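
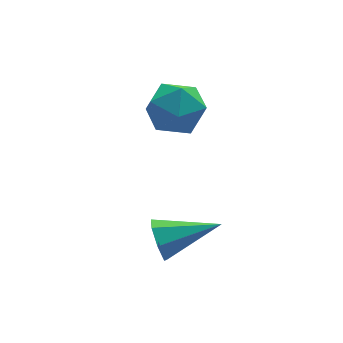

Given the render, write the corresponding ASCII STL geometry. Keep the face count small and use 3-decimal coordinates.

solid 
facet normal -0.373 -0.399 0.838
outer loop
vertex -2.886 0.996 2.018
vertex -2.241 0.05 1.854
vertex -1.821 0.937 2.464
endloop
endfacet
facet normal -0.352 0.312 0.882
outer loop
vertex -2.886 0.996 2.018
vertex -1.821 0.937 2.464
vertex -2.188 1.917 1.971
endloop
endfacet
facet normal -0.740 0.578 0.344
outer loop
vertex -2.886 0.996 2.018
vertex -2.188 1.917 1.971
vertex -2.835 1.634 1.055
endloop
endfacet
facet normal -0.999 0.031 -0.032
outer loop
vertex -2.886 0.996 2.018
vertex -2.835 1.634 1.055
vertex -2.869 0.48 0.983
endloop
endfacet
facet normal -0.772 -0.574 0.273
outer loop
vertex -2.886 0.996 2.018
vertex -2.869 0.48 0.983
vertex -2.241 0.05 1.854
endloop
endfacet
facet normal 0.324 0.519 0.791
outer loop
vertex -2.188 1.917 1.971
vertex -1.821 0.937 2.464
vertex -1.111 1.54 1.777
endloop
endfacet
facet normal 0.291 -0.632 0.718
outer loop
vertex -1.821 0.937 2.464
vertex -2.241 0.05 1.854
vertex -1.145 0.386 1.705
endloop
endfacet
facet normal -0.355 -0.914 -0.195
outer loop
vertex -2.241 0.05 1.854
vertex -2.869 0.48 0.983
vertex -1.792 0.103 0.789
endloop
endfacet
facet normal -0.722 0.064 -0.689
outer loop
vertex -2.869 0.48 0.983
vertex -2.835 1.634 1.055
vertex -2.159 1.083 0.296
endloop
endfacet
facet normal -0.302 0.950 -0.080
outer loop
vertex -2.835 1.634 1.055
vertex -2.188 1.917 1.971
vertex -1.739 1.97 0.906
endloop
endfacet
facet normal 0.999 -0.031 0.032
outer loop
vertex -1.094 1.024 0.742
vertex -1.111 1.54 1.777
vertex -1.145 0.386 1.705
endloop
endfacet
facet normal 0.740 -0.578 -0.344
outer loop
vertex -1.094 1.024 0.742
vertex -1.145 0.386 1.705
vertex -1.792 0.103 0.789
endloop
endfacet
facet normal 0.352 -0.312 -0.882
outer loop
vertex -1.094 1.024 0.742
vertex -1.792 0.103 0.789
vertex -2.159 1.083 0.296
endloop
endfacet
facet normal 0.373 0.399 -0.838
outer loop
vertex -1.094 1.024 0.742
vertex -2.159 1.083 0.296
vertex -1.739 1.97 0.906
endloop
endfacet
facet normal 0.772 0.574 -0.273
outer loop
vertex -1.094 1.024 0.742
vertex -1.739 1.97 0.906
vertex -1.111 1.54 1.777
endloop
endfacet
facet normal 0.722 -0.064 0.689
outer loop
vertex -1.145 0.386 1.705
vertex -1.111 1.54 1.777
vertex -1.821 0.937 2.464
endloop
endfacet
facet normal 0.302 -0.950 0.080
outer loop
vertex -1.792 0.103 0.789
vertex -1.145 0.386 1.705
vertex -2.241 0.05 1.854
endloop
endfacet
facet normal -0.324 -0.519 -0.791
outer loop
vertex -2.159 1.083 0.296
vertex -1.792 0.103 0.789
vertex -2.869 0.48 0.983
endloop
endfacet
facet normal -0.291 0.632 -0.718
outer loop
vertex -1.739 1.97 0.906
vertex -2.159 1.083 0.296
vertex -2.835 1.634 1.055
endloop
endfacet
facet normal 0.355 0.914 0.195
outer loop
vertex -1.111 1.54 1.777
vertex -1.739 1.97 0.906
vertex -2.188 1.917 1.971
endloop
endfacet
facet normal -0.947 0.171 -0.274
outer loop
vertex -3.582 -2.314 -2.354
vertex -3.849 -2.68 -1.659
vertex -3.668 -1.88 -1.785
endloop
endfacet
facet normal 0.598 0.678 -0.427
outer loop
vertex -3.582 -2.314 -2.354
vertex -3.668 -1.88 -1.785
vertex -1.851 -3.04 -1.081
endloop
endfacet
facet normal -0.947 0.171 -0.273
outer loop
vertex -3.668 -1.88 -1.785
vertex -3.849 -2.68 -1.659
vertex -3.89 -2.049 -1.122
endloop
endfacet
facet normal 0.404 0.845 0.351
outer loop
vertex -3.668 -1.88 -1.785
vertex -3.89 -2.049 -1.122
vertex -1.851 -3.04 -1.081
endloop
endfacet
facet normal -0.947 0.171 -0.273
outer loop
vertex -3.89 -2.049 -1.122
vertex -3.849 -2.68 -1.659
vertex -4.081 -2.693 -0.862
endloop
endfacet
facet normal 0.143 0.334 0.932
outer loop
vertex -3.89 -2.049 -1.122
vertex -4.081 -2.693 -0.862
vertex -1.851 -3.04 -1.081
endloop
endfacet
facet normal -0.947 0.171 -0.273
outer loop
vertex -4.081 -2.693 -0.862
vertex -3.849 -2.68 -1.659
vertex -4.097 -3.327 -1.203
endloop
endfacet
facet normal 0.013 -0.474 0.880
outer loop
vertex -4.081 -2.693 -0.862
vertex -4.097 -3.327 -1.203
vertex -1.851 -3.04 -1.081
endloop
endfacet
facet normal -0.947 0.170 -0.274
outer loop
vertex -4.097 -3.327 -1.203
vertex -3.849 -2.68 -1.659
vertex -3.926 -3.474 -1.886
endloop
endfacet
facet normal 0.111 -0.966 0.236
outer loop
vertex -4.097 -3.327 -1.203
vertex -3.926 -3.474 -1.886
vertex -1.851 -3.04 -1.081
endloop
endfacet
facet normal -0.946 0.170 -0.275
outer loop
vertex -3.926 -3.474 -1.886
vertex -3.849 -2.68 -1.659
vertex -3.696 -3.023 -2.399
endloop
endfacet
facet normal 0.363 -0.774 -0.518
outer loop
vertex -3.926 -3.474 -1.886
vertex -3.696 -3.023 -2.399
vertex -1.851 -3.04 -1.081
endloop
endfacet
facet normal -0.947 0.170 -0.274
outer loop
vertex -3.696 -3.023 -2.399
vertex -3.849 -2.68 -1.659
vertex -3.582 -2.314 -2.354
endloop
endfacet
facet normal 0.581 -0.042 -0.813
outer loop
vertex -3.696 -3.023 -2.399
vertex -3.582 -2.314 -2.354
vertex -1.851 -3.04 -1.081
endloop
endfacet

endsolid


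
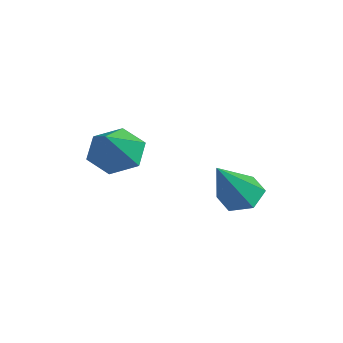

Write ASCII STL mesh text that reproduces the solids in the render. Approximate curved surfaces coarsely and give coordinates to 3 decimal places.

solid 
facet normal -0.476 0.479 -0.737
outer loop
vertex -1.058 1.218 -0.184
vertex -1.39 1.673 0.326
vertex -0.722 1.868 0.021
endloop
endfacet
facet normal 0.868 -0.332 -0.370
outer loop
vertex -1.058 1.218 -0.184
vertex -0.722 1.868 0.021
vertex -0.39 0.667 1.874
endloop
endfacet
facet normal -0.476 0.478 -0.738
outer loop
vertex -0.722 1.868 0.021
vertex -1.39 1.673 0.326
vertex -1.055 2.323 0.531
endloop
endfacet
facet normal 0.870 0.470 0.149
outer loop
vertex -0.722 1.868 0.021
vertex -1.055 2.323 0.531
vertex -0.39 0.667 1.874
endloop
endfacet
facet normal -0.477 0.478 -0.737
outer loop
vertex -1.055 2.323 0.531
vertex -1.39 1.673 0.326
vertex -1.723 2.127 0.836
endloop
endfacet
facet normal 0.145 0.658 0.739
outer loop
vertex -1.055 2.323 0.531
vertex -1.723 2.127 0.836
vertex -0.39 0.667 1.874
endloop
endfacet
facet normal -0.476 0.479 -0.737
outer loop
vertex -1.723 2.127 0.836
vertex -1.39 1.673 0.326
vertex -2.059 1.477 0.631
endloop
endfacet
facet normal -0.583 0.045 0.812
outer loop
vertex -1.723 2.127 0.836
vertex -2.059 1.477 0.631
vertex -0.39 0.667 1.874
endloop
endfacet
facet normal -0.476 0.479 -0.737
outer loop
vertex -2.059 1.477 0.631
vertex -1.39 1.673 0.326
vertex -1.726 1.022 0.12
endloop
endfacet
facet normal -0.585 -0.757 0.292
outer loop
vertex -2.059 1.477 0.631
vertex -1.726 1.022 0.12
vertex -0.39 0.667 1.874
endloop
endfacet
facet normal -0.476 0.479 -0.737
outer loop
vertex -1.726 1.022 0.12
vertex -1.39 1.673 0.326
vertex -1.058 1.218 -0.184
endloop
endfacet
facet normal 0.141 -0.944 -0.299
outer loop
vertex -1.726 1.022 0.12
vertex -1.058 1.218 -0.184
vertex -0.39 0.667 1.874
endloop
endfacet
facet normal -0.715 0.312 -0.625
outer loop
vertex -2.467 -1.143 1.298
vertex -3.078 -1.707 1.715
vertex -2.965 -0.836 2.021
endloop
endfacet
facet normal 0.701 0.687 0.191
outer loop
vertex -2.467 -1.143 1.298
vertex -2.965 -0.836 2.021
vertex -1.782 -2.273 2.845
endloop
endfacet
facet normal -0.716 0.312 -0.625
outer loop
vertex -2.965 -0.836 2.021
vertex -3.078 -1.707 1.715
vertex -3.575 -1.4 2.438
endloop
endfacet
facet normal 0.073 0.541 0.838
outer loop
vertex -2.965 -0.836 2.021
vertex -3.575 -1.4 2.438
vertex -1.782 -2.273 2.845
endloop
endfacet
facet normal -0.716 0.312 -0.625
outer loop
vertex -3.575 -1.4 2.438
vertex -3.078 -1.707 1.715
vertex -3.688 -2.271 2.132
endloop
endfacet
facet normal -0.337 -0.273 0.901
outer loop
vertex -3.575 -1.4 2.438
vertex -3.688 -2.271 2.132
vertex -1.782 -2.273 2.845
endloop
endfacet
facet normal -0.716 0.313 -0.624
outer loop
vertex -3.688 -2.271 2.132
vertex -3.078 -1.707 1.715
vertex -3.191 -2.578 1.408
endloop
endfacet
facet normal -0.120 -0.941 0.317
outer loop
vertex -3.688 -2.271 2.132
vertex -3.191 -2.578 1.408
vertex -1.782 -2.273 2.845
endloop
endfacet
facet normal -0.715 0.313 -0.625
outer loop
vertex -3.191 -2.578 1.408
vertex -3.078 -1.707 1.715
vertex -2.58 -2.014 0.991
endloop
endfacet
facet normal 0.509 -0.795 -0.330
outer loop
vertex -3.191 -2.578 1.408
vertex -2.58 -2.014 0.991
vertex -1.782 -2.273 2.845
endloop
endfacet
facet normal -0.715 0.313 -0.625
outer loop
vertex -2.58 -2.014 0.991
vertex -3.078 -1.707 1.715
vertex -2.467 -1.143 1.298
endloop
endfacet
facet normal 0.919 0.019 -0.393
outer loop
vertex -2.58 -2.014 0.991
vertex -2.467 -1.143 1.298
vertex -1.782 -2.273 2.845
endloop
endfacet

endsolid


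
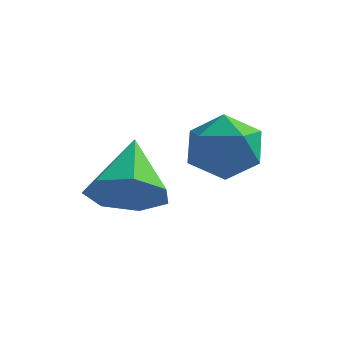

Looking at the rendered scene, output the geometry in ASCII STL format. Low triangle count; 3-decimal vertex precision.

solid 
facet normal 0.219 -0.769 -0.601
outer loop
vertex -1.887 -3.326 1.013
vertex -2.774 -3.333 0.699
vertex -2.036 -2.859 0.361
endloop
endfacet
facet normal 0.760 0.598 0.255
outer loop
vertex -1.887 -3.326 1.013
vertex -2.036 -2.859 0.361
vertex -3.146 -2.027 1.721
endloop
endfacet
facet normal 0.219 -0.769 -0.601
outer loop
vertex -2.036 -2.859 0.361
vertex -2.774 -3.333 0.699
vertex -2.74 -2.749 -0.036
endloop
endfacet
facet normal 0.310 0.902 -0.299
outer loop
vertex -2.036 -2.859 0.361
vertex -2.74 -2.749 -0.036
vertex -3.146 -2.027 1.721
endloop
endfacet
facet normal 0.220 -0.769 -0.601
outer loop
vertex -2.74 -2.749 -0.036
vertex -2.774 -3.333 0.699
vertex -3.469 -3.08 0.121
endloop
endfacet
facet normal -0.448 0.786 -0.426
outer loop
vertex -2.74 -2.749 -0.036
vertex -3.469 -3.08 0.121
vertex -3.146 -2.027 1.721
endloop
endfacet
facet normal 0.220 -0.769 -0.601
outer loop
vertex -3.469 -3.08 0.121
vertex -2.774 -3.333 0.699
vertex -3.674 -3.601 0.713
endloop
endfacet
facet normal -0.942 0.336 -0.031
outer loop
vertex -3.469 -3.08 0.121
vertex -3.674 -3.601 0.713
vertex -3.146 -2.027 1.721
endloop
endfacet
facet normal 0.220 -0.769 -0.600
outer loop
vertex -3.674 -3.601 0.713
vertex -2.774 -3.333 0.699
vertex -3.201 -3.921 1.296
endloop
endfacet
facet normal -0.800 -0.109 0.590
outer loop
vertex -3.674 -3.601 0.713
vertex -3.201 -3.921 1.296
vertex -3.146 -2.027 1.721
endloop
endfacet
facet normal 0.219 -0.769 -0.600
outer loop
vertex -3.201 -3.921 1.296
vertex -2.774 -3.333 0.699
vertex -2.406 -3.798 1.429
endloop
endfacet
facet normal -0.129 -0.214 0.968
outer loop
vertex -3.201 -3.921 1.296
vertex -2.406 -3.798 1.429
vertex -3.146 -2.027 1.721
endloop
endfacet
facet normal 0.219 -0.769 -0.600
outer loop
vertex -2.406 -3.798 1.429
vertex -2.774 -3.333 0.699
vertex -1.887 -3.326 1.013
endloop
endfacet
facet normal 0.565 0.101 0.819
outer loop
vertex -2.406 -3.798 1.429
vertex -1.887 -3.326 1.013
vertex -3.146 -2.027 1.721
endloop
endfacet
facet normal -0.953 0.005 -0.303
outer loop
vertex -1.563 -1.889 1.388
vertex -1.633 -2.789 1.592
vertex -1.833 -2.152 2.233
endloop
endfacet
facet normal -0.765 0.642 -0.045
outer loop
vertex -1.563 -1.889 1.388
vertex -1.833 -2.152 2.233
vertex -1.238 -1.45 2.135
endloop
endfacet
facet normal -0.209 0.880 -0.426
outer loop
vertex -1.563 -1.889 1.388
vertex -1.238 -1.45 2.135
vertex -0.669 -1.654 1.434
endloop
endfacet
facet normal -0.055 0.389 -0.920
outer loop
vertex -1.563 -1.889 1.388
vertex -0.669 -1.654 1.434
vertex -0.913 -2.481 1.099
endloop
endfacet
facet normal -0.514 -0.152 -0.845
outer loop
vertex -1.563 -1.889 1.388
vertex -0.913 -2.481 1.099
vertex -1.633 -2.789 1.592
endloop
endfacet
facet normal -0.548 0.552 0.629
outer loop
vertex -1.238 -1.45 2.135
vertex -1.833 -2.152 2.233
vertex -1.107 -2.079 2.801
endloop
endfacet
facet normal -0.852 -0.479 0.211
outer loop
vertex -1.833 -2.152 2.233
vertex -1.633 -2.789 1.592
vertex -1.351 -2.906 2.466
endloop
endfacet
facet normal -0.141 -0.733 -0.665
outer loop
vertex -1.633 -2.789 1.592
vertex -0.913 -2.481 1.099
vertex -0.782 -3.11 1.765
endloop
endfacet
facet normal 0.601 0.141 -0.787
outer loop
vertex -0.913 -2.481 1.099
vertex -0.669 -1.654 1.434
vertex -0.187 -2.408 1.667
endloop
endfacet
facet normal 0.351 0.936 0.012
outer loop
vertex -0.669 -1.654 1.434
vertex -1.238 -1.45 2.135
vertex -0.387 -1.771 2.308
endloop
endfacet
facet normal 0.055 -0.389 0.920
outer loop
vertex -0.457 -2.671 2.512
vertex -1.107 -2.079 2.801
vertex -1.351 -2.906 2.466
endloop
endfacet
facet normal 0.209 -0.880 0.426
outer loop
vertex -0.457 -2.671 2.512
vertex -1.351 -2.906 2.466
vertex -0.782 -3.11 1.765
endloop
endfacet
facet normal 0.765 -0.642 0.045
outer loop
vertex -0.457 -2.671 2.512
vertex -0.782 -3.11 1.765
vertex -0.187 -2.408 1.667
endloop
endfacet
facet normal 0.953 -0.005 0.303
outer loop
vertex -0.457 -2.671 2.512
vertex -0.187 -2.408 1.667
vertex -0.387 -1.771 2.308
endloop
endfacet
facet normal 0.514 0.152 0.845
outer loop
vertex -0.457 -2.671 2.512
vertex -0.387 -1.771 2.308
vertex -1.107 -2.079 2.801
endloop
endfacet
facet normal -0.601 -0.141 0.787
outer loop
vertex -1.351 -2.906 2.466
vertex -1.107 -2.079 2.801
vertex -1.833 -2.152 2.233
endloop
endfacet
facet normal -0.351 -0.936 -0.012
outer loop
vertex -0.782 -3.11 1.765
vertex -1.351 -2.906 2.466
vertex -1.633 -2.789 1.592
endloop
endfacet
facet normal 0.548 -0.552 -0.629
outer loop
vertex -0.187 -2.408 1.667
vertex -0.782 -3.11 1.765
vertex -0.913 -2.481 1.099
endloop
endfacet
facet normal 0.852 0.479 -0.211
outer loop
vertex -0.387 -1.771 2.308
vertex -0.187 -2.408 1.667
vertex -0.669 -1.654 1.434
endloop
endfacet
facet normal 0.141 0.733 0.665
outer loop
vertex -1.107 -2.079 2.801
vertex -0.387 -1.771 2.308
vertex -1.238 -1.45 2.135
endloop
endfacet

endsolid


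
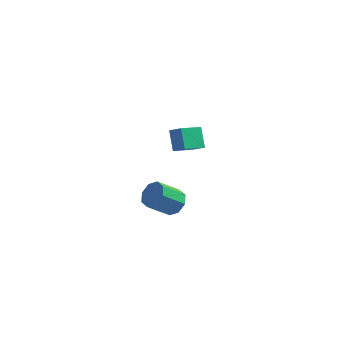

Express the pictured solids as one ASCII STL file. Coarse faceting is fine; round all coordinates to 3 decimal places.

solid 
facet normal 0.634 0.388 -0.669
outer loop
vertex 5.13 -3.386 -1.236
vertex 4.51 -2.982 -1.589
vertex 5.043 -2.816 -0.988
endloop
endfacet
facet normal 0.761 -0.158 0.629
outer loop
vertex 5.13 -3.386 -1.236
vertex 5.043 -2.816 -0.988
vertex 4.09 -4.023 -0.138
endloop
endfacet
facet normal 0.761 -0.157 0.630
outer loop
vertex 4.09 -4.023 -0.138
vertex 5.043 -2.816 -0.988
vertex 4.003 -3.453 0.109
endloop
endfacet
facet normal -0.634 -0.387 0.670
outer loop
vertex 4.09 -4.023 -0.138
vertex 4.003 -3.453 0.109
vertex 3.47 -3.618 -0.491
endloop
endfacet
facet normal 0.633 0.389 -0.669
outer loop
vertex 5.043 -2.816 -0.988
vertex 4.51 -2.982 -1.589
vertex 4.643 -2.343 -1.092
endloop
endfacet
facet normal 0.439 0.531 0.725
outer loop
vertex 5.043 -2.816 -0.988
vertex 4.643 -2.343 -1.092
vertex 4.003 -3.453 0.109
endloop
endfacet
facet normal 0.440 0.530 0.725
outer loop
vertex 4.003 -3.453 0.109
vertex 4.643 -2.343 -1.092
vertex 3.604 -2.98 0.005
endloop
endfacet
facet normal -0.634 -0.387 0.670
outer loop
vertex 4.003 -3.453 0.109
vertex 3.604 -2.98 0.005
vertex 3.47 -3.618 -0.491
endloop
endfacet
facet normal 0.634 0.388 -0.669
outer loop
vertex 4.643 -2.343 -1.092
vertex 4.51 -2.982 -1.589
vertex 4.166 -2.244 -1.487
endloop
endfacet
facet normal -0.139 0.908 0.395
outer loop
vertex 4.643 -2.343 -1.092
vertex 4.166 -2.244 -1.487
vertex 3.604 -2.98 0.005
endloop
endfacet
facet normal -0.139 0.908 0.396
outer loop
vertex 3.604 -2.98 0.005
vertex 4.166 -2.244 -1.487
vertex 3.126 -2.881 -0.39
endloop
endfacet
facet normal -0.634 -0.388 0.670
outer loop
vertex 3.604 -2.98 0.005
vertex 3.126 -2.881 -0.39
vertex 3.47 -3.618 -0.491
endloop
endfacet
facet normal 0.634 0.388 -0.669
outer loop
vertex 4.166 -2.244 -1.487
vertex 4.51 -2.982 -1.589
vertex 3.89 -2.577 -1.942
endloop
endfacet
facet normal -0.636 0.754 -0.166
outer loop
vertex 4.166 -2.244 -1.487
vertex 3.89 -2.577 -1.942
vertex 3.126 -2.881 -0.39
endloop
endfacet
facet normal -0.636 0.753 -0.166
outer loop
vertex 3.126 -2.881 -0.39
vertex 3.89 -2.577 -1.942
vertex 2.85 -3.214 -0.844
endloop
endfacet
facet normal -0.634 -0.388 0.670
outer loop
vertex 3.126 -2.881 -0.39
vertex 2.85 -3.214 -0.844
vertex 3.47 -3.618 -0.491
endloop
endfacet
facet normal 0.634 0.387 -0.670
outer loop
vertex 3.89 -2.577 -1.942
vertex 4.51 -2.982 -1.589
vertex 3.977 -3.147 -2.189
endloop
endfacet
facet normal -0.761 0.157 -0.630
outer loop
vertex 3.89 -2.577 -1.942
vertex 3.977 -3.147 -2.189
vertex 2.85 -3.214 -0.844
endloop
endfacet
facet normal -0.761 0.158 -0.630
outer loop
vertex 2.85 -3.214 -0.844
vertex 3.977 -3.147 -2.189
vertex 2.937 -3.784 -1.092
endloop
endfacet
facet normal -0.634 -0.388 0.669
outer loop
vertex 2.85 -3.214 -0.844
vertex 2.937 -3.784 -1.092
vertex 3.47 -3.618 -0.491
endloop
endfacet
facet normal 0.634 0.387 -0.670
outer loop
vertex 3.977 -3.147 -2.189
vertex 4.51 -2.982 -1.589
vertex 4.376 -3.62 -2.085
endloop
endfacet
facet normal -0.440 -0.530 -0.725
outer loop
vertex 3.977 -3.147 -2.189
vertex 4.376 -3.62 -2.085
vertex 2.937 -3.784 -1.092
endloop
endfacet
facet normal -0.439 -0.531 -0.725
outer loop
vertex 2.937 -3.784 -1.092
vertex 4.376 -3.62 -2.085
vertex 3.337 -4.257 -0.988
endloop
endfacet
facet normal -0.633 -0.389 0.669
outer loop
vertex 2.937 -3.784 -1.092
vertex 3.337 -4.257 -0.988
vertex 3.47 -3.618 -0.491
endloop
endfacet
facet normal 0.634 0.388 -0.670
outer loop
vertex 4.376 -3.62 -2.085
vertex 4.51 -2.982 -1.589
vertex 4.854 -3.719 -1.69
endloop
endfacet
facet normal 0.139 -0.908 -0.396
outer loop
vertex 4.376 -3.62 -2.085
vertex 4.854 -3.719 -1.69
vertex 3.337 -4.257 -0.988
endloop
endfacet
facet normal 0.139 -0.908 -0.395
outer loop
vertex 3.337 -4.257 -0.988
vertex 4.854 -3.719 -1.69
vertex 3.814 -4.356 -0.593
endloop
endfacet
facet normal -0.634 -0.388 0.669
outer loop
vertex 3.337 -4.257 -0.988
vertex 3.814 -4.356 -0.593
vertex 3.47 -3.618 -0.491
endloop
endfacet
facet normal 0.634 0.388 -0.670
outer loop
vertex 4.854 -3.719 -1.69
vertex 4.51 -2.982 -1.589
vertex 5.13 -3.386 -1.236
endloop
endfacet
facet normal 0.636 -0.753 0.166
outer loop
vertex 4.854 -3.719 -1.69
vertex 5.13 -3.386 -1.236
vertex 3.814 -4.356 -0.593
endloop
endfacet
facet normal 0.636 -0.754 0.166
outer loop
vertex 3.814 -4.356 -0.593
vertex 5.13 -3.386 -1.236
vertex 4.09 -4.023 -0.138
endloop
endfacet
facet normal -0.634 -0.388 0.669
outer loop
vertex 3.814 -4.356 -0.593
vertex 4.09 -4.023 -0.138
vertex 3.47 -3.618 -0.491
endloop
endfacet
facet normal -0.782 0.272 -0.560
outer loop
vertex 2.971 3.398 -1.32
vertex 3.878 4.553 -2.026
vertex 3.353 2.506 -2.287
endloop
endfacet
facet normal -0.556 -0.709 0.434
outer loop
vertex 4.042 2.267 -1.794
vertex 2.971 3.398 -1.32
vertex 3.353 2.506 -2.287
endloop
endfacet
facet normal -0.782 0.272 -0.560
outer loop
vertex 3.353 2.506 -2.287
vertex 3.878 4.553 -2.026
vertex 4.261 3.662 -2.993
endloop
endfacet
facet normal 0.279 -0.651 -0.706
outer loop
vertex 4.261 3.662 -2.993
vertex 4.042 2.267 -1.794
vertex 3.353 2.506 -2.287
endloop
endfacet
facet normal -0.279 0.651 0.706
outer loop
vertex 2.971 3.398 -1.32
vertex 4.567 4.314 -1.533
vertex 3.878 4.553 -2.026
endloop
endfacet
facet normal -0.557 -0.709 0.432
outer loop
vertex 3.659 3.158 -0.827
vertex 2.971 3.398 -1.32
vertex 4.042 2.267 -1.794
endloop
endfacet
facet normal -0.279 0.651 0.706
outer loop
vertex 3.659 3.158 -0.827
vertex 4.567 4.314 -1.533
vertex 2.971 3.398 -1.32
endloop
endfacet
facet normal 0.556 0.709 -0.433
outer loop
vertex 3.878 4.553 -2.026
vertex 4.567 4.314 -1.533
vertex 4.261 3.662 -2.993
endloop
endfacet
facet normal 0.279 -0.651 -0.706
outer loop
vertex 4.949 3.422 -2.5
vertex 4.042 2.267 -1.794
vertex 4.261 3.662 -2.993
endloop
endfacet
facet normal 0.557 0.708 -0.433
outer loop
vertex 4.261 3.662 -2.993
vertex 4.567 4.314 -1.533
vertex 4.949 3.422 -2.5
endloop
endfacet
facet normal 0.782 -0.272 0.560
outer loop
vertex 4.949 3.422 -2.5
vertex 3.659 3.158 -0.827
vertex 4.042 2.267 -1.794
endloop
endfacet
facet normal 0.782 -0.272 0.560
outer loop
vertex 4.567 4.314 -1.533
vertex 3.659 3.158 -0.827
vertex 4.949 3.422 -2.5
endloop
endfacet

endsolid


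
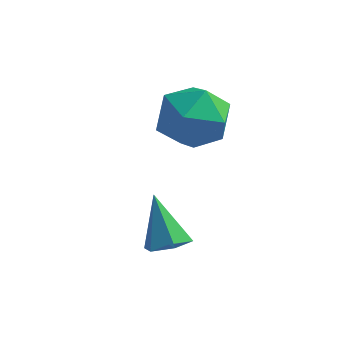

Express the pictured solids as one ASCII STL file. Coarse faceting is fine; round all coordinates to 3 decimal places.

solid 
facet normal 0.409 -0.298 -0.863
outer loop
vertex 4.775 -2.075 -1.379
vertex 4.129 -2.292 -1.61
vertex 4.349 -1.619 -1.738
endloop
endfacet
facet normal 0.519 0.773 0.365
outer loop
vertex 4.775 -2.075 -1.379
vertex 4.349 -1.619 -1.738
vertex 3.411 -1.768 -0.09
endloop
endfacet
facet normal 0.407 -0.297 -0.864
outer loop
vertex 4.349 -1.619 -1.738
vertex 4.129 -2.292 -1.61
vertex 3.703 -1.835 -1.968
endloop
endfacet
facet normal -0.291 0.954 -0.079
outer loop
vertex 4.349 -1.619 -1.738
vertex 3.703 -1.835 -1.968
vertex 3.411 -1.768 -0.09
endloop
endfacet
facet normal 0.406 -0.298 -0.864
outer loop
vertex 3.703 -1.835 -1.968
vertex 4.129 -2.292 -1.61
vertex 3.482 -2.508 -1.84
endloop
endfacet
facet normal -0.947 0.281 -0.157
outer loop
vertex 3.703 -1.835 -1.968
vertex 3.482 -2.508 -1.84
vertex 3.411 -1.768 -0.09
endloop
endfacet
facet normal 0.406 -0.298 -0.864
outer loop
vertex 3.482 -2.508 -1.84
vertex 4.129 -2.292 -1.61
vertex 3.908 -2.965 -1.482
endloop
endfacet
facet normal -0.792 -0.573 0.210
outer loop
vertex 3.482 -2.508 -1.84
vertex 3.908 -2.965 -1.482
vertex 3.411 -1.768 -0.09
endloop
endfacet
facet normal 0.407 -0.298 -0.863
outer loop
vertex 3.908 -2.965 -1.482
vertex 4.129 -2.292 -1.61
vertex 4.554 -2.749 -1.252
endloop
endfacet
facet normal 0.019 -0.755 0.656
outer loop
vertex 3.908 -2.965 -1.482
vertex 4.554 -2.749 -1.252
vertex 3.411 -1.768 -0.09
endloop
endfacet
facet normal 0.408 -0.297 -0.863
outer loop
vertex 4.554 -2.749 -1.252
vertex 4.129 -2.292 -1.61
vertex 4.775 -2.075 -1.379
endloop
endfacet
facet normal 0.675 -0.083 0.734
outer loop
vertex 4.554 -2.749 -1.252
vertex 4.775 -2.075 -1.379
vertex 3.411 -1.768 -0.09
endloop
endfacet
facet normal -0.345 0.322 0.882
outer loop
vertex 3.011 1.594 2.159
vertex 2.644 0.442 2.436
vertex 3.784 0.821 2.744
endloop
endfacet
facet normal 0.210 0.715 0.667
outer loop
vertex 3.011 1.594 2.159
vertex 3.784 0.821 2.744
vertex 4.207 1.547 1.832
endloop
endfacet
facet normal 0.048 0.998 0.032
outer loop
vertex 3.011 1.594 2.159
vertex 4.207 1.547 1.832
vertex 3.327 1.617 0.959
endloop
endfacet
facet normal -0.608 0.781 -0.145
outer loop
vertex 3.011 1.594 2.159
vertex 3.327 1.617 0.959
vertex 2.361 0.934 1.333
endloop
endfacet
facet normal -0.851 0.362 0.380
outer loop
vertex 3.011 1.594 2.159
vertex 2.361 0.934 1.333
vertex 2.644 0.442 2.436
endloop
endfacet
facet normal 0.767 0.278 0.578
outer loop
vertex 4.207 1.547 1.832
vertex 3.784 0.821 2.744
vertex 4.579 0.366 1.907
endloop
endfacet
facet normal -0.131 -0.357 0.925
outer loop
vertex 3.784 0.821 2.744
vertex 2.644 0.442 2.436
vertex 3.613 -0.317 2.281
endloop
endfacet
facet normal -0.950 -0.292 0.113
outer loop
vertex 2.644 0.442 2.436
vertex 2.361 0.934 1.333
vertex 2.733 -0.247 1.408
endloop
endfacet
facet normal -0.557 0.383 -0.737
outer loop
vertex 2.361 0.934 1.333
vertex 3.327 1.617 0.959
vertex 3.156 0.479 0.496
endloop
endfacet
facet normal 0.505 0.737 -0.450
outer loop
vertex 3.327 1.617 0.959
vertex 4.207 1.547 1.832
vertex 4.296 0.858 0.804
endloop
endfacet
facet normal 0.608 -0.781 0.145
outer loop
vertex 3.929 -0.294 1.081
vertex 4.579 0.366 1.907
vertex 3.613 -0.317 2.281
endloop
endfacet
facet normal -0.048 -0.998 -0.032
outer loop
vertex 3.929 -0.294 1.081
vertex 3.613 -0.317 2.281
vertex 2.733 -0.247 1.408
endloop
endfacet
facet normal -0.210 -0.715 -0.667
outer loop
vertex 3.929 -0.294 1.081
vertex 2.733 -0.247 1.408
vertex 3.156 0.479 0.496
endloop
endfacet
facet normal 0.345 -0.322 -0.882
outer loop
vertex 3.929 -0.294 1.081
vertex 3.156 0.479 0.496
vertex 4.296 0.858 0.804
endloop
endfacet
facet normal 0.851 -0.362 -0.380
outer loop
vertex 3.929 -0.294 1.081
vertex 4.296 0.858 0.804
vertex 4.579 0.366 1.907
endloop
endfacet
facet normal 0.557 -0.383 0.737
outer loop
vertex 3.613 -0.317 2.281
vertex 4.579 0.366 1.907
vertex 3.784 0.821 2.744
endloop
endfacet
facet normal -0.505 -0.737 0.450
outer loop
vertex 2.733 -0.247 1.408
vertex 3.613 -0.317 2.281
vertex 2.644 0.442 2.436
endloop
endfacet
facet normal -0.767 -0.278 -0.578
outer loop
vertex 3.156 0.479 0.496
vertex 2.733 -0.247 1.408
vertex 2.361 0.934 1.333
endloop
endfacet
facet normal 0.131 0.357 -0.925
outer loop
vertex 4.296 0.858 0.804
vertex 3.156 0.479 0.496
vertex 3.327 1.617 0.959
endloop
endfacet
facet normal 0.950 0.292 -0.113
outer loop
vertex 4.579 0.366 1.907
vertex 4.296 0.858 0.804
vertex 4.207 1.547 1.832
endloop
endfacet

endsolid


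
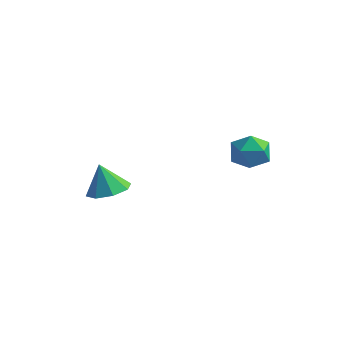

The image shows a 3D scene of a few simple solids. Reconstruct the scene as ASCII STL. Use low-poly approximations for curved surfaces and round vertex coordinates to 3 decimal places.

solid 
facet normal 0.346 -0.050 -0.937
outer loop
vertex -1.715 -1.516 -2.236
vertex -2.358 -2.256 -2.434
vertex -2.387 -1.259 -2.498
endloop
endfacet
facet normal 0.095 0.822 0.562
outer loop
vertex -1.715 -1.516 -2.236
vertex -2.387 -1.259 -2.498
vertex -2.862 -2.184 -1.066
endloop
endfacet
facet normal 0.345 -0.050 -0.937
outer loop
vertex -2.387 -1.259 -2.498
vertex -2.358 -2.256 -2.434
vertex -3.042 -1.586 -2.722
endloop
endfacet
facet normal -0.511 0.789 0.341
outer loop
vertex -2.387 -1.259 -2.498
vertex -3.042 -1.586 -2.722
vertex -2.862 -2.184 -1.066
endloop
endfacet
facet normal 0.345 -0.050 -0.937
outer loop
vertex -3.042 -1.586 -2.722
vertex -2.358 -2.256 -2.434
vertex -3.296 -2.306 -2.777
endloop
endfacet
facet normal -0.926 0.311 0.213
outer loop
vertex -3.042 -1.586 -2.722
vertex -3.296 -2.306 -2.777
vertex -2.862 -2.184 -1.066
endloop
endfacet
facet normal 0.345 -0.049 -0.937
outer loop
vertex -3.296 -2.306 -2.777
vertex -2.358 -2.256 -2.434
vertex -3.0 -2.997 -2.632
endloop
endfacet
facet normal -0.907 -0.335 0.254
outer loop
vertex -3.296 -2.306 -2.777
vertex -3.0 -2.997 -2.632
vertex -2.862 -2.184 -1.066
endloop
endfacet
facet normal 0.346 -0.050 -0.937
outer loop
vertex -3.0 -2.997 -2.632
vertex -2.358 -2.256 -2.434
vertex -2.328 -3.254 -2.37
endloop
endfacet
facet normal -0.465 -0.768 0.440
outer loop
vertex -3.0 -2.997 -2.632
vertex -2.328 -3.254 -2.37
vertex -2.862 -2.184 -1.066
endloop
endfacet
facet normal 0.346 -0.050 -0.937
outer loop
vertex -2.328 -3.254 -2.37
vertex -2.358 -2.256 -2.434
vertex -1.674 -2.927 -2.146
endloop
endfacet
facet normal 0.141 -0.736 0.662
outer loop
vertex -2.328 -3.254 -2.37
vertex -1.674 -2.927 -2.146
vertex -2.862 -2.184 -1.066
endloop
endfacet
facet normal 0.345 -0.050 -0.937
outer loop
vertex -1.674 -2.927 -2.146
vertex -2.358 -2.256 -2.434
vertex -1.42 -2.207 -2.091
endloop
endfacet
facet normal 0.557 -0.257 0.790
outer loop
vertex -1.674 -2.927 -2.146
vertex -1.42 -2.207 -2.091
vertex -2.862 -2.184 -1.066
endloop
endfacet
facet normal 0.345 -0.049 -0.937
outer loop
vertex -1.42 -2.207 -2.091
vertex -2.358 -2.256 -2.434
vertex -1.715 -1.516 -2.236
endloop
endfacet
facet normal 0.538 0.387 0.749
outer loop
vertex -1.42 -2.207 -2.091
vertex -1.715 -1.516 -2.236
vertex -2.862 -2.184 -1.066
endloop
endfacet
facet normal 0.558 0.247 0.792
outer loop
vertex 3.34 1.208 0.58
vertex 2.824 0.591 1.136
vertex 3.624 0.277 0.67
endloop
endfacet
facet normal 0.934 0.303 0.188
outer loop
vertex 3.34 1.208 0.58
vertex 3.624 0.277 0.67
vertex 3.657 0.716 -0.203
endloop
endfacet
facet normal 0.598 0.765 -0.239
outer loop
vertex 3.34 1.208 0.58
vertex 3.657 0.716 -0.203
vertex 2.878 1.302 -0.277
endloop
endfacet
facet normal 0.014 0.995 0.101
outer loop
vertex 3.34 1.208 0.58
vertex 2.878 1.302 -0.277
vertex 2.363 1.225 0.551
endloop
endfacet
facet normal -0.010 0.674 0.739
outer loop
vertex 3.34 1.208 0.58
vertex 2.363 1.225 0.551
vertex 2.824 0.591 1.136
endloop
endfacet
facet normal 0.933 -0.335 -0.133
outer loop
vertex 3.657 0.716 -0.203
vertex 3.624 0.277 0.67
vertex 3.337 -0.205 -0.131
endloop
endfacet
facet normal 0.325 -0.425 0.845
outer loop
vertex 3.624 0.277 0.67
vertex 2.824 0.591 1.136
vertex 2.822 -0.282 0.697
endloop
endfacet
facet normal -0.596 0.266 0.758
outer loop
vertex 2.824 0.591 1.136
vertex 2.363 1.225 0.551
vertex 2.043 0.304 0.623
endloop
endfacet
facet normal -0.556 0.785 -0.273
outer loop
vertex 2.363 1.225 0.551
vertex 2.878 1.302 -0.277
vertex 2.076 0.743 -0.25
endloop
endfacet
facet normal 0.389 0.413 -0.823
outer loop
vertex 2.878 1.302 -0.277
vertex 3.657 0.716 -0.203
vertex 2.876 0.429 -0.716
endloop
endfacet
facet normal -0.014 -0.995 -0.101
outer loop
vertex 2.36 -0.188 -0.16
vertex 3.337 -0.205 -0.131
vertex 2.822 -0.282 0.697
endloop
endfacet
facet normal -0.598 -0.765 0.239
outer loop
vertex 2.36 -0.188 -0.16
vertex 2.822 -0.282 0.697
vertex 2.043 0.304 0.623
endloop
endfacet
facet normal -0.934 -0.303 -0.188
outer loop
vertex 2.36 -0.188 -0.16
vertex 2.043 0.304 0.623
vertex 2.076 0.743 -0.25
endloop
endfacet
facet normal -0.558 -0.247 -0.792
outer loop
vertex 2.36 -0.188 -0.16
vertex 2.076 0.743 -0.25
vertex 2.876 0.429 -0.716
endloop
endfacet
facet normal 0.010 -0.674 -0.739
outer loop
vertex 2.36 -0.188 -0.16
vertex 2.876 0.429 -0.716
vertex 3.337 -0.205 -0.131
endloop
endfacet
facet normal 0.556 -0.785 0.273
outer loop
vertex 2.822 -0.282 0.697
vertex 3.337 -0.205 -0.131
vertex 3.624 0.277 0.67
endloop
endfacet
facet normal -0.389 -0.413 0.823
outer loop
vertex 2.043 0.304 0.623
vertex 2.822 -0.282 0.697
vertex 2.824 0.591 1.136
endloop
endfacet
facet normal -0.933 0.335 0.133
outer loop
vertex 2.076 0.743 -0.25
vertex 2.043 0.304 0.623
vertex 2.363 1.225 0.551
endloop
endfacet
facet normal -0.325 0.425 -0.845
outer loop
vertex 2.876 0.429 -0.716
vertex 2.076 0.743 -0.25
vertex 2.878 1.302 -0.277
endloop
endfacet
facet normal 0.596 -0.266 -0.758
outer loop
vertex 3.337 -0.205 -0.131
vertex 2.876 0.429 -0.716
vertex 3.657 0.716 -0.203
endloop
endfacet

endsolid


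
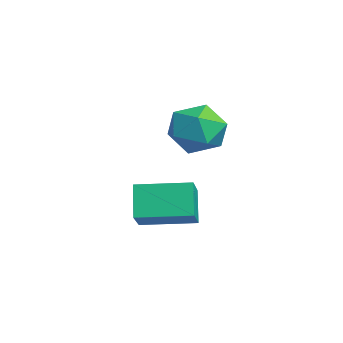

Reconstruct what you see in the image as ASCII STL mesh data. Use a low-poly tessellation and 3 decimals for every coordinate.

solid 
facet normal -0.762 0.306 -0.571
outer loop
vertex -4.06 -2.287 -3.067
vertex -3.421 -0.398 -2.909
vertex -3.244 -2.464 -4.252
endloop
endfacet
facet normal -0.319 -0.944 -0.079
outer loop
vertex -2.199 -2.882 -3.471
vertex -4.06 -2.287 -3.067
vertex -3.244 -2.464 -4.252
endloop
endfacet
facet normal -0.763 0.305 -0.570
outer loop
vertex -3.244 -2.464 -4.252
vertex -3.421 -0.398 -2.909
vertex -2.605 -0.575 -4.095
endloop
endfacet
facet normal 0.562 -0.122 -0.818
outer loop
vertex -2.605 -0.575 -4.095
vertex -2.199 -2.882 -3.471
vertex -3.244 -2.464 -4.252
endloop
endfacet
facet normal -0.562 0.122 0.818
outer loop
vertex -4.06 -2.287 -3.067
vertex -2.376 -0.816 -2.128
vertex -3.421 -0.398 -2.909
endloop
endfacet
facet normal -0.319 -0.944 -0.079
outer loop
vertex -3.015 -2.705 -2.285
vertex -4.06 -2.287 -3.067
vertex -2.199 -2.882 -3.471
endloop
endfacet
facet normal -0.563 0.122 0.817
outer loop
vertex -3.015 -2.705 -2.285
vertex -2.376 -0.816 -2.128
vertex -4.06 -2.287 -3.067
endloop
endfacet
facet normal 0.319 0.944 0.079
outer loop
vertex -3.421 -0.398 -2.909
vertex -2.376 -0.816 -2.128
vertex -2.605 -0.575 -4.095
endloop
endfacet
facet normal 0.563 -0.122 -0.817
outer loop
vertex -1.56 -0.993 -3.313
vertex -2.199 -2.882 -3.471
vertex -2.605 -0.575 -4.095
endloop
endfacet
facet normal 0.319 0.944 0.079
outer loop
vertex -2.605 -0.575 -4.095
vertex -2.376 -0.816 -2.128
vertex -1.56 -0.993 -3.313
endloop
endfacet
facet normal 0.763 -0.306 0.570
outer loop
vertex -1.56 -0.993 -3.313
vertex -3.015 -2.705 -2.285
vertex -2.199 -2.882 -3.471
endloop
endfacet
facet normal 0.762 -0.305 0.571
outer loop
vertex -2.376 -0.816 -2.128
vertex -3.015 -2.705 -2.285
vertex -1.56 -0.993 -3.313
endloop
endfacet
facet normal -0.693 0.476 0.542
outer loop
vertex -2.902 0.241 0.353
vertex -3.388 -0.754 0.606
vertex -2.574 -0.332 1.276
endloop
endfacet
facet normal -0.076 0.835 0.545
outer loop
vertex -2.902 0.241 0.353
vertex -2.574 -0.332 1.276
vertex -1.8 0.17 0.615
endloop
endfacet
facet normal 0.095 0.987 -0.131
outer loop
vertex -2.902 0.241 0.353
vertex -1.8 0.17 0.615
vertex -2.135 0.059 -0.464
endloop
endfacet
facet normal -0.417 0.722 -0.552
outer loop
vertex -2.902 0.241 0.353
vertex -2.135 0.059 -0.464
vertex -3.116 -0.512 -0.47
endloop
endfacet
facet normal -0.903 0.406 -0.137
outer loop
vertex -2.902 0.241 0.353
vertex -3.116 -0.512 -0.47
vertex -3.388 -0.754 0.606
endloop
endfacet
facet normal 0.428 0.404 0.808
outer loop
vertex -1.8 0.17 0.615
vertex -2.574 -0.332 1.276
vertex -1.604 -0.868 1.03
endloop
endfacet
facet normal -0.569 -0.177 0.803
outer loop
vertex -2.574 -0.332 1.276
vertex -3.388 -0.754 0.606
vertex -2.585 -1.439 1.024
endloop
endfacet
facet normal -0.910 -0.290 -0.295
outer loop
vertex -3.388 -0.754 0.606
vertex -3.116 -0.512 -0.47
vertex -2.92 -1.55 -0.055
endloop
endfacet
facet normal -0.123 0.221 -0.967
outer loop
vertex -3.116 -0.512 -0.47
vertex -2.135 0.059 -0.464
vertex -2.146 -1.048 -0.716
endloop
endfacet
facet normal 0.704 0.651 -0.285
outer loop
vertex -2.135 0.059 -0.464
vertex -1.8 0.17 0.615
vertex -1.332 -0.626 -0.046
endloop
endfacet
facet normal 0.417 -0.722 0.552
outer loop
vertex -1.818 -1.621 0.207
vertex -1.604 -0.868 1.03
vertex -2.585 -1.439 1.024
endloop
endfacet
facet normal -0.095 -0.987 0.131
outer loop
vertex -1.818 -1.621 0.207
vertex -2.585 -1.439 1.024
vertex -2.92 -1.55 -0.055
endloop
endfacet
facet normal 0.076 -0.835 -0.545
outer loop
vertex -1.818 -1.621 0.207
vertex -2.92 -1.55 -0.055
vertex -2.146 -1.048 -0.716
endloop
endfacet
facet normal 0.693 -0.476 -0.542
outer loop
vertex -1.818 -1.621 0.207
vertex -2.146 -1.048 -0.716
vertex -1.332 -0.626 -0.046
endloop
endfacet
facet normal 0.903 -0.406 0.137
outer loop
vertex -1.818 -1.621 0.207
vertex -1.332 -0.626 -0.046
vertex -1.604 -0.868 1.03
endloop
endfacet
facet normal 0.123 -0.221 0.967
outer loop
vertex -2.585 -1.439 1.024
vertex -1.604 -0.868 1.03
vertex -2.574 -0.332 1.276
endloop
endfacet
facet normal -0.704 -0.651 0.285
outer loop
vertex -2.92 -1.55 -0.055
vertex -2.585 -1.439 1.024
vertex -3.388 -0.754 0.606
endloop
endfacet
facet normal -0.428 -0.404 -0.808
outer loop
vertex -2.146 -1.048 -0.716
vertex -2.92 -1.55 -0.055
vertex -3.116 -0.512 -0.47
endloop
endfacet
facet normal 0.569 0.177 -0.803
outer loop
vertex -1.332 -0.626 -0.046
vertex -2.146 -1.048 -0.716
vertex -2.135 0.059 -0.464
endloop
endfacet
facet normal 0.910 0.290 0.295
outer loop
vertex -1.604 -0.868 1.03
vertex -1.332 -0.626 -0.046
vertex -1.8 0.17 0.615
endloop
endfacet

endsolid


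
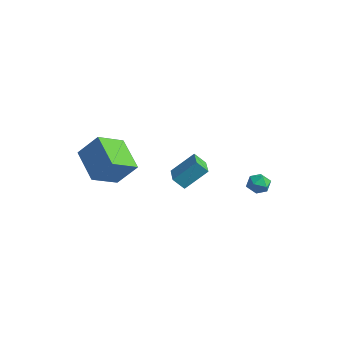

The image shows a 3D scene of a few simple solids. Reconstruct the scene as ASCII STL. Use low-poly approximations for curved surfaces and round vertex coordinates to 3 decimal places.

solid 
facet normal -0.203 0.968 0.145
outer loop
vertex 1.076 3.699 -1.377
vertex 0.992 3.578 -0.688
vertex 1.627 3.749 -0.942
endloop
endfacet
facet normal 0.240 0.882 -0.405
outer loop
vertex 1.076 3.699 -1.377
vertex 1.627 3.749 -0.942
vertex 1.702 3.44 -1.57
endloop
endfacet
facet normal -0.082 0.460 -0.884
outer loop
vertex 1.076 3.699 -1.377
vertex 1.702 3.44 -1.57
vertex 1.113 3.076 -1.705
endloop
endfacet
facet normal -0.724 0.287 -0.627
outer loop
vertex 1.076 3.699 -1.377
vertex 1.113 3.076 -1.705
vertex 0.675 3.162 -1.16
endloop
endfacet
facet normal -0.800 0.600 0.008
outer loop
vertex 1.076 3.699 -1.377
vertex 0.675 3.162 -1.16
vertex 0.992 3.578 -0.688
endloop
endfacet
facet normal 0.823 0.543 -0.169
outer loop
vertex 1.702 3.44 -1.57
vertex 1.627 3.749 -0.942
vertex 2.005 3.158 -1.0
endloop
endfacet
facet normal 0.105 0.684 0.722
outer loop
vertex 1.627 3.749 -0.942
vertex 0.992 3.578 -0.688
vertex 1.567 3.244 -0.455
endloop
endfacet
facet normal -0.861 0.088 0.501
outer loop
vertex 0.992 3.578 -0.688
vertex 0.675 3.162 -1.16
vertex 0.978 2.88 -0.59
endloop
endfacet
facet normal -0.738 -0.421 -0.527
outer loop
vertex 0.675 3.162 -1.16
vertex 1.113 3.076 -1.705
vertex 1.053 2.571 -1.218
endloop
endfacet
facet normal 0.302 -0.138 -0.943
outer loop
vertex 1.113 3.076 -1.705
vertex 1.702 3.44 -1.57
vertex 1.688 2.742 -1.472
endloop
endfacet
facet normal 0.724 -0.287 0.627
outer loop
vertex 1.604 2.621 -0.783
vertex 2.005 3.158 -1.0
vertex 1.567 3.244 -0.455
endloop
endfacet
facet normal 0.082 -0.460 0.884
outer loop
vertex 1.604 2.621 -0.783
vertex 1.567 3.244 -0.455
vertex 0.978 2.88 -0.59
endloop
endfacet
facet normal -0.240 -0.882 0.405
outer loop
vertex 1.604 2.621 -0.783
vertex 0.978 2.88 -0.59
vertex 1.053 2.571 -1.218
endloop
endfacet
facet normal 0.203 -0.968 -0.145
outer loop
vertex 1.604 2.621 -0.783
vertex 1.053 2.571 -1.218
vertex 1.688 2.742 -1.472
endloop
endfacet
facet normal 0.800 -0.600 -0.008
outer loop
vertex 1.604 2.621 -0.783
vertex 1.688 2.742 -1.472
vertex 2.005 3.158 -1.0
endloop
endfacet
facet normal 0.738 0.421 0.527
outer loop
vertex 1.567 3.244 -0.455
vertex 2.005 3.158 -1.0
vertex 1.627 3.749 -0.942
endloop
endfacet
facet normal -0.302 0.138 0.943
outer loop
vertex 0.978 2.88 -0.59
vertex 1.567 3.244 -0.455
vertex 0.992 3.578 -0.688
endloop
endfacet
facet normal -0.823 -0.543 0.169
outer loop
vertex 1.053 2.571 -1.218
vertex 0.978 2.88 -0.59
vertex 0.675 3.162 -1.16
endloop
endfacet
facet normal -0.105 -0.684 -0.722
outer loop
vertex 1.688 2.742 -1.472
vertex 1.053 2.571 -1.218
vertex 1.113 3.076 -1.705
endloop
endfacet
facet normal 0.861 -0.088 -0.501
outer loop
vertex 2.005 3.158 -1.0
vertex 1.688 2.742 -1.472
vertex 1.702 3.44 -1.57
endloop
endfacet
facet normal -0.474 -0.436 -0.765
outer loop
vertex -2.126 -4.754 0.4
vertex -3.981 -4.356 1.323
vertex -2.211 -3.152 -0.46
endloop
endfacet
facet normal 0.879 -0.188 -0.438
outer loop
vertex -1.419 -2.424 0.817
vertex -2.126 -4.754 0.4
vertex -2.211 -3.152 -0.46
endloop
endfacet
facet normal -0.474 -0.436 -0.765
outer loop
vertex -2.211 -3.152 -0.46
vertex -3.981 -4.356 1.323
vertex -4.066 -2.754 0.463
endloop
endfacet
facet normal -0.046 0.880 -0.473
outer loop
vertex -4.066 -2.754 0.463
vertex -1.419 -2.424 0.817
vertex -2.211 -3.152 -0.46
endloop
endfacet
facet normal 0.046 -0.880 0.473
outer loop
vertex -2.126 -4.754 0.4
vertex -3.189 -3.628 2.6
vertex -3.981 -4.356 1.323
endloop
endfacet
facet normal 0.879 -0.188 -0.438
outer loop
vertex -1.334 -4.026 1.677
vertex -2.126 -4.754 0.4
vertex -1.419 -2.424 0.817
endloop
endfacet
facet normal 0.046 -0.880 0.473
outer loop
vertex -1.334 -4.026 1.677
vertex -3.189 -3.628 2.6
vertex -2.126 -4.754 0.4
endloop
endfacet
facet normal -0.879 0.188 0.438
outer loop
vertex -3.981 -4.356 1.323
vertex -3.189 -3.628 2.6
vertex -4.066 -2.754 0.463
endloop
endfacet
facet normal -0.046 0.880 -0.473
outer loop
vertex -3.274 -2.026 1.74
vertex -1.419 -2.424 0.817
vertex -4.066 -2.754 0.463
endloop
endfacet
facet normal -0.879 0.188 0.438
outer loop
vertex -4.066 -2.754 0.463
vertex -3.189 -3.628 2.6
vertex -3.274 -2.026 1.74
endloop
endfacet
facet normal 0.474 0.436 0.765
outer loop
vertex -3.274 -2.026 1.74
vertex -1.334 -4.026 1.677
vertex -1.419 -2.424 0.817
endloop
endfacet
facet normal 0.474 0.436 0.765
outer loop
vertex -3.189 -3.628 2.6
vertex -1.334 -4.026 1.677
vertex -3.274 -2.026 1.74
endloop
endfacet
facet normal -0.839 0.522 -0.152
outer loop
vertex 0.933 -0.648 2.325
vertex 1.319 -0.207 1.71
vertex 0.451 -1.737 1.242
endloop
endfacet
facet normal -0.454 -0.519 0.724
outer loop
vertex 1.601 -2.453 1.45
vertex 0.933 -0.648 2.325
vertex 0.451 -1.737 1.242
endloop
endfacet
facet normal -0.839 0.523 -0.153
outer loop
vertex 0.451 -1.737 1.242
vertex 1.319 -0.207 1.71
vertex 0.838 -1.296 0.626
endloop
endfacet
facet normal -0.300 -0.677 -0.673
outer loop
vertex 0.838 -1.296 0.626
vertex 1.601 -2.453 1.45
vertex 0.451 -1.737 1.242
endloop
endfacet
facet normal 0.299 0.676 0.673
outer loop
vertex 0.933 -0.648 2.325
vertex 2.469 -0.923 1.918
vertex 1.319 -0.207 1.71
endloop
endfacet
facet normal -0.455 -0.519 0.723
outer loop
vertex 2.082 -1.364 2.534
vertex 0.933 -0.648 2.325
vertex 1.601 -2.453 1.45
endloop
endfacet
facet normal 0.299 0.677 0.673
outer loop
vertex 2.082 -1.364 2.534
vertex 2.469 -0.923 1.918
vertex 0.933 -0.648 2.325
endloop
endfacet
facet normal 0.454 0.520 -0.724
outer loop
vertex 1.319 -0.207 1.71
vertex 2.469 -0.923 1.918
vertex 0.838 -1.296 0.626
endloop
endfacet
facet normal -0.299 -0.677 -0.673
outer loop
vertex 1.987 -2.012 0.835
vertex 1.601 -2.453 1.45
vertex 0.838 -1.296 0.626
endloop
endfacet
facet normal 0.455 0.519 -0.724
outer loop
vertex 0.838 -1.296 0.626
vertex 2.469 -0.923 1.918
vertex 1.987 -2.012 0.835
endloop
endfacet
facet normal 0.839 -0.522 0.152
outer loop
vertex 1.987 -2.012 0.835
vertex 2.082 -1.364 2.534
vertex 1.601 -2.453 1.45
endloop
endfacet
facet normal 0.839 -0.523 0.153
outer loop
vertex 2.469 -0.923 1.918
vertex 2.082 -1.364 2.534
vertex 1.987 -2.012 0.835
endloop
endfacet

endsolid


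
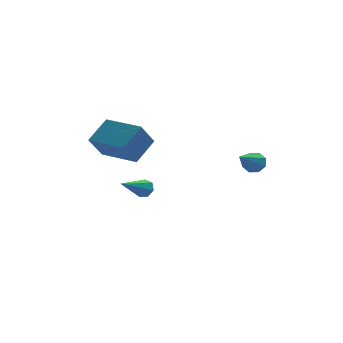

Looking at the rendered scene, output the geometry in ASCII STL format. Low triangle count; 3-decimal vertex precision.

solid 
facet normal -0.622 0.782 -0.043
outer loop
vertex -3.593 -0.215 1.714
vertex -2.666 0.571 2.594
vertex -2.928 0.253 0.598
endloop
endfacet
facet normal -0.618 -0.523 -0.587
outer loop
vertex -1.654 -1.351 0.686
vertex -3.593 -0.215 1.714
vertex -2.928 0.253 0.598
endloop
endfacet
facet normal -0.622 0.782 -0.043
outer loop
vertex -2.928 0.253 0.598
vertex -2.666 0.571 2.594
vertex -2.002 1.038 1.478
endloop
endfacet
facet normal 0.482 0.338 -0.808
outer loop
vertex -2.002 1.038 1.478
vertex -1.654 -1.351 0.686
vertex -2.928 0.253 0.598
endloop
endfacet
facet normal -0.481 -0.338 0.809
outer loop
vertex -3.593 -0.215 1.714
vertex -1.392 -1.033 2.682
vertex -2.666 0.571 2.594
endloop
endfacet
facet normal -0.618 -0.524 -0.587
outer loop
vertex -2.318 -1.818 1.802
vertex -3.593 -0.215 1.714
vertex -1.654 -1.351 0.686
endloop
endfacet
facet normal -0.481 -0.339 0.809
outer loop
vertex -2.318 -1.818 1.802
vertex -1.392 -1.033 2.682
vertex -3.593 -0.215 1.714
endloop
endfacet
facet normal 0.618 0.523 0.587
outer loop
vertex -2.666 0.571 2.594
vertex -1.392 -1.033 2.682
vertex -2.002 1.038 1.478
endloop
endfacet
facet normal 0.481 0.338 -0.809
outer loop
vertex -0.727 -0.565 1.566
vertex -1.654 -1.351 0.686
vertex -2.002 1.038 1.478
endloop
endfacet
facet normal 0.617 0.523 0.587
outer loop
vertex -2.002 1.038 1.478
vertex -1.392 -1.033 2.682
vertex -0.727 -0.565 1.566
endloop
endfacet
facet normal 0.622 -0.782 0.043
outer loop
vertex -0.727 -0.565 1.566
vertex -2.318 -1.818 1.802
vertex -1.654 -1.351 0.686
endloop
endfacet
facet normal 0.622 -0.782 0.043
outer loop
vertex -1.392 -1.033 2.682
vertex -2.318 -1.818 1.802
vertex -0.727 -0.565 1.566
endloop
endfacet
facet normal 0.665 0.576 -0.475
outer loop
vertex -0.724 -0.015 -1.245
vertex -1.071 0.075 -1.622
vertex -0.991 0.344 -1.184
endloop
endfacet
facet normal 0.279 0.045 0.959
outer loop
vertex -0.724 -0.015 -1.245
vertex -0.991 0.344 -1.184
vertex -2.309 -0.995 -0.738
endloop
endfacet
facet normal 0.666 0.576 -0.475
outer loop
vertex -0.991 0.344 -1.184
vertex -1.071 0.075 -1.622
vertex -1.318 0.501 -1.452
endloop
endfacet
facet normal -0.334 0.577 0.745
outer loop
vertex -0.991 0.344 -1.184
vertex -1.318 0.501 -1.452
vertex -2.309 -0.995 -0.738
endloop
endfacet
facet normal 0.665 0.576 -0.475
outer loop
vertex -1.318 0.501 -1.452
vertex -1.071 0.075 -1.622
vertex -1.459 0.337 -1.848
endloop
endfacet
facet normal -0.820 0.570 0.056
outer loop
vertex -1.318 0.501 -1.452
vertex -1.459 0.337 -1.848
vertex -2.309 -0.995 -0.738
endloop
endfacet
facet normal 0.665 0.577 -0.474
outer loop
vertex -1.459 0.337 -1.848
vertex -1.071 0.075 -1.622
vertex -1.308 -0.023 -2.074
endloop
endfacet
facet normal -0.810 0.028 -0.586
outer loop
vertex -1.459 0.337 -1.848
vertex -1.308 -0.023 -2.074
vertex -2.309 -0.995 -0.738
endloop
endfacet
facet normal 0.667 0.575 -0.474
outer loop
vertex -1.308 -0.023 -2.074
vertex -1.071 0.075 -1.622
vertex -0.979 -0.31 -1.959
endloop
endfacet
facet normal -0.314 -0.640 -0.701
outer loop
vertex -1.308 -0.023 -2.074
vertex -0.979 -0.31 -1.959
vertex -2.309 -0.995 -0.738
endloop
endfacet
facet normal 0.666 0.575 -0.475
outer loop
vertex -0.979 -0.31 -1.959
vertex -1.071 0.075 -1.622
vertex -0.719 -0.306 -1.59
endloop
endfacet
facet normal 0.298 -0.934 -0.200
outer loop
vertex -0.979 -0.31 -1.959
vertex -0.719 -0.306 -1.59
vertex -2.309 -0.995 -0.738
endloop
endfacet
facet normal 0.666 0.575 -0.475
outer loop
vertex -0.719 -0.306 -1.59
vertex -1.071 0.075 -1.622
vertex -0.724 -0.015 -1.245
endloop
endfacet
facet normal 0.561 -0.629 0.538
outer loop
vertex -0.719 -0.306 -1.59
vertex -0.724 -0.015 -1.245
vertex -2.309 -0.995 -0.738
endloop
endfacet
facet normal 0.530 0.669 -0.521
outer loop
vertex 3.521 -2.643 1.351
vertex 3.253 -2.81 0.864
vertex 3.15 -2.411 1.272
endloop
endfacet
facet normal -0.006 0.314 0.949
outer loop
vertex 3.521 -2.643 1.351
vertex 3.15 -2.411 1.272
vertex 2.307 -4.01 1.796
endloop
endfacet
facet normal 0.529 0.670 -0.521
outer loop
vertex 3.15 -2.411 1.272
vertex 3.253 -2.81 0.864
vertex 2.84 -2.413 0.955
endloop
endfacet
facet normal -0.613 0.519 0.596
outer loop
vertex 3.15 -2.411 1.272
vertex 2.84 -2.413 0.955
vertex 2.307 -4.01 1.796
endloop
endfacet
facet normal 0.529 0.670 -0.521
outer loop
vertex 2.84 -2.413 0.955
vertex 3.253 -2.81 0.864
vertex 2.772 -2.648 0.584
endloop
endfacet
facet normal -0.951 0.307 -0.020
outer loop
vertex 2.84 -2.413 0.955
vertex 2.772 -2.648 0.584
vertex 2.307 -4.01 1.796
endloop
endfacet
facet normal 0.529 0.671 -0.520
outer loop
vertex 2.772 -2.648 0.584
vertex 3.253 -2.81 0.864
vertex 2.986 -2.977 0.377
endloop
endfacet
facet normal -0.821 -0.197 -0.536
outer loop
vertex 2.772 -2.648 0.584
vertex 2.986 -2.977 0.377
vertex 2.307 -4.01 1.796
endloop
endfacet
facet normal 0.530 0.670 -0.520
outer loop
vertex 2.986 -2.977 0.377
vertex 3.253 -2.81 0.864
vertex 3.357 -3.209 0.456
endloop
endfacet
facet normal -0.298 -0.698 -0.651
outer loop
vertex 2.986 -2.977 0.377
vertex 3.357 -3.209 0.456
vertex 2.307 -4.01 1.796
endloop
endfacet
facet normal 0.528 0.670 -0.521
outer loop
vertex 3.357 -3.209 0.456
vertex 3.253 -2.81 0.864
vertex 3.667 -3.207 0.773
endloop
endfacet
facet normal 0.310 -0.903 -0.297
outer loop
vertex 3.357 -3.209 0.456
vertex 3.667 -3.207 0.773
vertex 2.307 -4.01 1.796
endloop
endfacet
facet normal 0.528 0.670 -0.521
outer loop
vertex 3.667 -3.207 0.773
vertex 3.253 -2.81 0.864
vertex 3.735 -2.972 1.144
endloop
endfacet
facet normal 0.648 -0.691 0.319
outer loop
vertex 3.667 -3.207 0.773
vertex 3.735 -2.972 1.144
vertex 2.307 -4.01 1.796
endloop
endfacet
facet normal 0.528 0.671 -0.521
outer loop
vertex 3.735 -2.972 1.144
vertex 3.253 -2.81 0.864
vertex 3.521 -2.643 1.351
endloop
endfacet
facet normal 0.518 -0.188 0.835
outer loop
vertex 3.735 -2.972 1.144
vertex 3.521 -2.643 1.351
vertex 2.307 -4.01 1.796
endloop
endfacet

endsolid


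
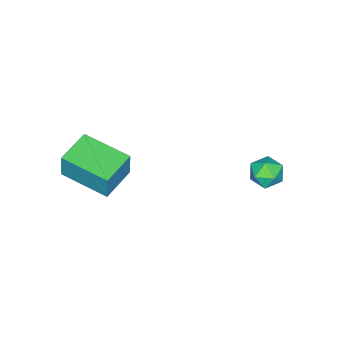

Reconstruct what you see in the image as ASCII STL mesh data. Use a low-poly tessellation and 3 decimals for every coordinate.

solid 
facet normal -0.993 -0.018 0.119
outer loop
vertex 1.234 -2.436 3.329
vertex 1.168 -0.36 3.093
vertex 1.083 -2.587 2.047
endloop
endfacet
facet normal 0.031 -0.993 0.113
outer loop
vertex 2.592 -2.56 1.867
vertex 1.234 -2.436 3.329
vertex 1.083 -2.587 2.047
endloop
endfacet
facet normal -0.993 -0.018 0.119
outer loop
vertex 1.083 -2.587 2.047
vertex 1.168 -0.36 3.093
vertex 1.017 -0.511 1.811
endloop
endfacet
facet normal -0.116 -0.116 -0.987
outer loop
vertex 1.017 -0.511 1.811
vertex 2.592 -2.56 1.867
vertex 1.083 -2.587 2.047
endloop
endfacet
facet normal 0.116 0.116 0.987
outer loop
vertex 1.234 -2.436 3.329
vertex 2.677 -0.333 2.913
vertex 1.168 -0.36 3.093
endloop
endfacet
facet normal 0.031 -0.993 0.113
outer loop
vertex 2.743 -2.409 3.149
vertex 1.234 -2.436 3.329
vertex 2.592 -2.56 1.867
endloop
endfacet
facet normal 0.116 0.116 0.987
outer loop
vertex 2.743 -2.409 3.149
vertex 2.677 -0.333 2.913
vertex 1.234 -2.436 3.329
endloop
endfacet
facet normal -0.031 0.993 -0.113
outer loop
vertex 1.168 -0.36 3.093
vertex 2.677 -0.333 2.913
vertex 1.017 -0.511 1.811
endloop
endfacet
facet normal -0.116 -0.116 -0.987
outer loop
vertex 2.526 -0.484 1.631
vertex 2.592 -2.56 1.867
vertex 1.017 -0.511 1.811
endloop
endfacet
facet normal -0.031 0.993 -0.113
outer loop
vertex 1.017 -0.511 1.811
vertex 2.677 -0.333 2.913
vertex 2.526 -0.484 1.631
endloop
endfacet
facet normal 0.993 0.018 -0.119
outer loop
vertex 2.526 -0.484 1.631
vertex 2.743 -2.409 3.149
vertex 2.592 -2.56 1.867
endloop
endfacet
facet normal 0.993 0.018 -0.119
outer loop
vertex 2.677 -0.333 2.913
vertex 2.743 -2.409 3.149
vertex 2.526 -0.484 1.631
endloop
endfacet
facet normal -0.695 0.712 -0.099
outer loop
vertex -3.121 3.803 0.048
vertex -3.68 3.269 0.131
vertex -3.395 3.634 0.756
endloop
endfacet
facet normal -0.100 0.976 0.194
outer loop
vertex -3.121 3.803 0.048
vertex -3.395 3.634 0.756
vertex -2.631 3.734 0.648
endloop
endfacet
facet normal 0.439 0.860 -0.260
outer loop
vertex -3.121 3.803 0.048
vertex -2.631 3.734 0.648
vertex -2.444 3.43 -0.043
endloop
endfacet
facet normal 0.178 0.526 -0.832
outer loop
vertex -3.121 3.803 0.048
vertex -2.444 3.43 -0.043
vertex -3.092 3.143 -0.363
endloop
endfacet
facet normal -0.523 0.434 -0.733
outer loop
vertex -3.121 3.803 0.048
vertex -3.092 3.143 -0.363
vertex -3.68 3.269 0.131
endloop
endfacet
facet normal 0.032 0.610 0.792
outer loop
vertex -2.631 3.734 0.648
vertex -3.395 3.634 0.756
vertex -2.888 3.157 1.103
endloop
endfacet
facet normal -0.930 0.183 0.317
outer loop
vertex -3.395 3.634 0.756
vertex -3.68 3.269 0.131
vertex -3.536 2.87 0.783
endloop
endfacet
facet normal -0.653 -0.268 -0.709
outer loop
vertex -3.68 3.269 0.131
vertex -3.092 3.143 -0.363
vertex -3.349 2.566 0.092
endloop
endfacet
facet normal 0.482 -0.120 -0.868
outer loop
vertex -3.092 3.143 -0.363
vertex -2.444 3.43 -0.043
vertex -2.585 2.666 -0.016
endloop
endfacet
facet normal 0.904 0.423 0.059
outer loop
vertex -2.444 3.43 -0.043
vertex -2.631 3.734 0.648
vertex -2.3 3.031 0.609
endloop
endfacet
facet normal -0.178 -0.526 0.832
outer loop
vertex -2.859 2.497 0.692
vertex -2.888 3.157 1.103
vertex -3.536 2.87 0.783
endloop
endfacet
facet normal -0.439 -0.860 0.260
outer loop
vertex -2.859 2.497 0.692
vertex -3.536 2.87 0.783
vertex -3.349 2.566 0.092
endloop
endfacet
facet normal 0.100 -0.976 -0.194
outer loop
vertex -2.859 2.497 0.692
vertex -3.349 2.566 0.092
vertex -2.585 2.666 -0.016
endloop
endfacet
facet normal 0.695 -0.712 0.099
outer loop
vertex -2.859 2.497 0.692
vertex -2.585 2.666 -0.016
vertex -2.3 3.031 0.609
endloop
endfacet
facet normal 0.523 -0.434 0.733
outer loop
vertex -2.859 2.497 0.692
vertex -2.3 3.031 0.609
vertex -2.888 3.157 1.103
endloop
endfacet
facet normal -0.482 0.120 0.868
outer loop
vertex -3.536 2.87 0.783
vertex -2.888 3.157 1.103
vertex -3.395 3.634 0.756
endloop
endfacet
facet normal -0.904 -0.423 -0.059
outer loop
vertex -3.349 2.566 0.092
vertex -3.536 2.87 0.783
vertex -3.68 3.269 0.131
endloop
endfacet
facet normal -0.032 -0.610 -0.792
outer loop
vertex -2.585 2.666 -0.016
vertex -3.349 2.566 0.092
vertex -3.092 3.143 -0.363
endloop
endfacet
facet normal 0.930 -0.183 -0.317
outer loop
vertex -2.3 3.031 0.609
vertex -2.585 2.666 -0.016
vertex -2.444 3.43 -0.043
endloop
endfacet
facet normal 0.653 0.268 0.709
outer loop
vertex -2.888 3.157 1.103
vertex -2.3 3.031 0.609
vertex -2.631 3.734 0.648
endloop
endfacet

endsolid


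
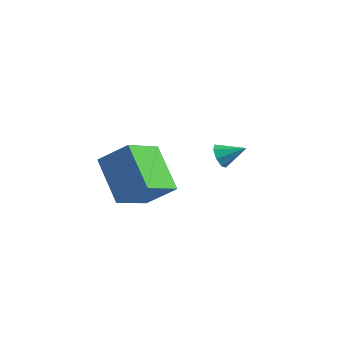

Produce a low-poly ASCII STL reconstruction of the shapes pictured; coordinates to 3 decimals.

solid 
facet normal -0.804 -0.377 -0.461
outer loop
vertex 1.359 2.263 2.341
vertex 1.21 2.038 2.785
vertex 1.124 2.498 2.559
endloop
endfacet
facet normal 0.402 0.806 -0.435
outer loop
vertex 1.359 2.263 2.341
vertex 1.124 2.498 2.559
vertex 2.03 2.422 3.255
endloop
endfacet
facet normal -0.803 -0.377 -0.462
outer loop
vertex 1.124 2.498 2.559
vertex 1.21 2.038 2.785
vertex 0.939 2.463 2.909
endloop
endfacet
facet normal 0.005 0.995 0.102
outer loop
vertex 1.124 2.498 2.559
vertex 0.939 2.463 2.909
vertex 2.03 2.422 3.255
endloop
endfacet
facet normal -0.803 -0.378 -0.460
outer loop
vertex 0.939 2.463 2.909
vertex 1.21 2.038 2.785
vertex 0.913 2.18 3.187
endloop
endfacet
facet normal -0.193 0.697 0.691
outer loop
vertex 0.939 2.463 2.909
vertex 0.913 2.18 3.187
vertex 2.03 2.422 3.255
endloop
endfacet
facet normal -0.803 -0.378 -0.460
outer loop
vertex 0.913 2.18 3.187
vertex 1.21 2.038 2.785
vertex 1.061 1.813 3.23
endloop
endfacet
facet normal -0.079 0.085 0.993
outer loop
vertex 0.913 2.18 3.187
vertex 1.061 1.813 3.23
vertex 2.03 2.422 3.255
endloop
endfacet
facet normal -0.804 -0.377 -0.460
outer loop
vertex 1.061 1.813 3.23
vertex 1.21 2.038 2.785
vertex 1.297 1.577 3.011
endloop
endfacet
facet normal 0.283 -0.485 0.828
outer loop
vertex 1.061 1.813 3.23
vertex 1.297 1.577 3.011
vertex 2.03 2.422 3.255
endloop
endfacet
facet normal -0.802 -0.378 -0.462
outer loop
vertex 1.297 1.577 3.011
vertex 1.21 2.038 2.785
vertex 1.482 1.612 2.661
endloop
endfacet
facet normal 0.679 -0.673 0.292
outer loop
vertex 1.297 1.577 3.011
vertex 1.482 1.612 2.661
vertex 2.03 2.422 3.255
endloop
endfacet
facet normal -0.803 -0.378 -0.461
outer loop
vertex 1.482 1.612 2.661
vertex 1.21 2.038 2.785
vertex 1.508 1.896 2.383
endloop
endfacet
facet normal 0.878 -0.374 -0.300
outer loop
vertex 1.482 1.612 2.661
vertex 1.508 1.896 2.383
vertex 2.03 2.422 3.255
endloop
endfacet
facet normal -0.802 -0.379 -0.461
outer loop
vertex 1.508 1.896 2.383
vertex 1.21 2.038 2.785
vertex 1.359 2.263 2.341
endloop
endfacet
facet normal 0.762 0.241 -0.601
outer loop
vertex 1.508 1.896 2.383
vertex 1.359 2.263 2.341
vertex 2.03 2.422 3.255
endloop
endfacet
facet normal -0.675 0.527 0.517
outer loop
vertex -4.029 2.491 0.128
vertex -2.966 2.917 1.082
vertex -3.658 4.059 -0.987
endloop
endfacet
facet normal -0.713 -0.286 -0.640
outer loop
vertex -2.254 2.963 -2.062
vertex -4.029 2.491 0.128
vertex -3.658 4.059 -0.987
endloop
endfacet
facet normal -0.675 0.527 0.517
outer loop
vertex -3.658 4.059 -0.987
vertex -2.966 2.917 1.082
vertex -2.595 4.485 -0.033
endloop
endfacet
facet normal 0.190 0.800 -0.569
outer loop
vertex -2.595 4.485 -0.033
vertex -2.254 2.963 -2.062
vertex -3.658 4.059 -0.987
endloop
endfacet
facet normal -0.190 -0.800 0.569
outer loop
vertex -4.029 2.491 0.128
vertex -1.562 1.821 0.007
vertex -2.966 2.917 1.082
endloop
endfacet
facet normal -0.713 -0.286 -0.640
outer loop
vertex -2.625 1.395 -0.947
vertex -4.029 2.491 0.128
vertex -2.254 2.963 -2.062
endloop
endfacet
facet normal -0.190 -0.800 0.569
outer loop
vertex -2.625 1.395 -0.947
vertex -1.562 1.821 0.007
vertex -4.029 2.491 0.128
endloop
endfacet
facet normal 0.713 0.286 0.640
outer loop
vertex -2.966 2.917 1.082
vertex -1.562 1.821 0.007
vertex -2.595 4.485 -0.033
endloop
endfacet
facet normal 0.190 0.800 -0.569
outer loop
vertex -1.191 3.389 -1.108
vertex -2.254 2.963 -2.062
vertex -2.595 4.485 -0.033
endloop
endfacet
facet normal 0.713 0.286 0.640
outer loop
vertex -2.595 4.485 -0.033
vertex -1.562 1.821 0.007
vertex -1.191 3.389 -1.108
endloop
endfacet
facet normal 0.675 -0.527 -0.517
outer loop
vertex -1.191 3.389 -1.108
vertex -2.625 1.395 -0.947
vertex -2.254 2.963 -2.062
endloop
endfacet
facet normal 0.675 -0.527 -0.517
outer loop
vertex -1.562 1.821 0.007
vertex -2.625 1.395 -0.947
vertex -1.191 3.389 -1.108
endloop
endfacet

endsolid


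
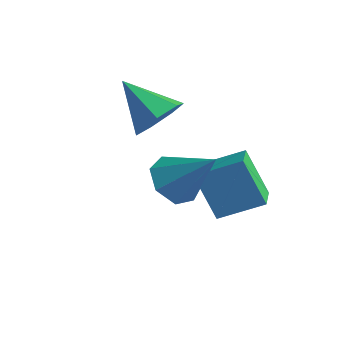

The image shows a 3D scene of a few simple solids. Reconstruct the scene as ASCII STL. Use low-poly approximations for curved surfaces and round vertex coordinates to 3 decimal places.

solid 
facet normal -0.657 -0.178 -0.733
outer loop
vertex 3.911 -2.645 -0.033
vertex 3.442 -2.075 0.249
vertex 4.022 -2.017 -0.285
endloop
endfacet
facet normal 0.937 -0.259 -0.233
outer loop
vertex 3.911 -2.645 -0.033
vertex 4.022 -2.017 -0.285
vertex 4.518 -1.785 1.451
endloop
endfacet
facet normal -0.657 -0.177 -0.733
outer loop
vertex 4.022 -2.017 -0.285
vertex 3.442 -2.075 0.249
vertex 3.696 -1.433 -0.134
endloop
endfacet
facet normal 0.799 0.523 -0.298
outer loop
vertex 4.022 -2.017 -0.285
vertex 3.696 -1.433 -0.134
vertex 4.518 -1.785 1.451
endloop
endfacet
facet normal -0.656 -0.178 -0.734
outer loop
vertex 3.696 -1.433 -0.134
vertex 3.442 -2.075 0.249
vertex 3.179 -1.333 0.304
endloop
endfacet
facet normal 0.255 0.963 0.082
outer loop
vertex 3.696 -1.433 -0.134
vertex 3.179 -1.333 0.304
vertex 4.518 -1.785 1.451
endloop
endfacet
facet normal -0.656 -0.178 -0.733
outer loop
vertex 3.179 -1.333 0.304
vertex 3.442 -2.075 0.249
vertex 2.86 -1.792 0.701
endloop
endfacet
facet normal -0.283 0.732 0.619
outer loop
vertex 3.179 -1.333 0.304
vertex 2.86 -1.792 0.701
vertex 4.518 -1.785 1.451
endloop
endfacet
facet normal -0.656 -0.177 -0.734
outer loop
vertex 2.86 -1.792 0.701
vertex 3.442 -2.075 0.249
vertex 2.979 -2.464 0.757
endloop
endfacet
facet normal -0.412 0.003 0.911
outer loop
vertex 2.86 -1.792 0.701
vertex 2.979 -2.464 0.757
vertex 4.518 -1.785 1.451
endloop
endfacet
facet normal -0.656 -0.177 -0.734
outer loop
vertex 2.979 -2.464 0.757
vertex 3.442 -2.075 0.249
vertex 3.447 -2.844 0.43
endloop
endfacet
facet normal -0.034 -0.676 0.736
outer loop
vertex 2.979 -2.464 0.757
vertex 3.447 -2.844 0.43
vertex 4.518 -1.785 1.451
endloop
endfacet
facet normal -0.656 -0.177 -0.734
outer loop
vertex 3.447 -2.844 0.43
vertex 3.442 -2.075 0.249
vertex 3.911 -2.645 -0.033
endloop
endfacet
facet normal 0.567 -0.792 0.227
outer loop
vertex 3.447 -2.844 0.43
vertex 3.911 -2.645 -0.033
vertex 4.518 -1.785 1.451
endloop
endfacet
facet normal -0.524 0.049 0.851
outer loop
vertex 3.91 0.35 -0.476
vertex 3.495 1.102 -0.775
vertex 2.888 -0.445 -1.059
endloop
endfacet
facet normal 0.456 -0.827 0.329
outer loop
vertex 3.705 -0.522 -2.385
vertex 3.91 0.35 -0.476
vertex 2.888 -0.445 -1.059
endloop
endfacet
facet normal -0.524 0.049 0.851
outer loop
vertex 2.888 -0.445 -1.059
vertex 3.495 1.102 -0.775
vertex 2.473 0.307 -1.358
endloop
endfacet
facet normal -0.719 -0.560 -0.411
outer loop
vertex 2.473 0.307 -1.358
vertex 3.705 -0.522 -2.385
vertex 2.888 -0.445 -1.059
endloop
endfacet
facet normal 0.719 0.560 0.411
outer loop
vertex 3.91 0.35 -0.476
vertex 4.312 1.025 -2.101
vertex 3.495 1.102 -0.775
endloop
endfacet
facet normal 0.456 -0.827 0.329
outer loop
vertex 4.727 0.273 -1.802
vertex 3.91 0.35 -0.476
vertex 3.705 -0.522 -2.385
endloop
endfacet
facet normal 0.719 0.560 0.411
outer loop
vertex 4.727 0.273 -1.802
vertex 4.312 1.025 -2.101
vertex 3.91 0.35 -0.476
endloop
endfacet
facet normal -0.456 0.827 -0.329
outer loop
vertex 3.495 1.102 -0.775
vertex 4.312 1.025 -2.101
vertex 2.473 0.307 -1.358
endloop
endfacet
facet normal -0.719 -0.560 -0.411
outer loop
vertex 3.29 0.23 -2.684
vertex 3.705 -0.522 -2.385
vertex 2.473 0.307 -1.358
endloop
endfacet
facet normal -0.456 0.827 -0.329
outer loop
vertex 2.473 0.307 -1.358
vertex 4.312 1.025 -2.101
vertex 3.29 0.23 -2.684
endloop
endfacet
facet normal 0.524 -0.049 -0.851
outer loop
vertex 3.29 0.23 -2.684
vertex 4.727 0.273 -1.802
vertex 3.705 -0.522 -2.385
endloop
endfacet
facet normal 0.524 -0.049 -0.851
outer loop
vertex 4.312 1.025 -2.101
vertex 4.727 0.273 -1.802
vertex 3.29 0.23 -2.684
endloop
endfacet
facet normal 0.833 -0.078 -0.548
outer loop
vertex 2.302 -0.356 1.487
vertex 1.85 -0.52 0.823
vertex 2.102 0.208 1.102
endloop
endfacet
facet normal 0.073 0.580 0.811
outer loop
vertex 2.302 -0.356 1.487
vertex 2.102 0.208 1.102
vertex 0.55 -0.4 1.677
endloop
endfacet
facet normal 0.833 -0.078 -0.548
outer loop
vertex 2.102 0.208 1.102
vertex 1.85 -0.52 0.823
vertex 1.712 0.224 0.507
endloop
endfacet
facet normal -0.287 0.934 0.213
outer loop
vertex 2.102 0.208 1.102
vertex 1.712 0.224 0.507
vertex 0.55 -0.4 1.677
endloop
endfacet
facet normal 0.833 -0.078 -0.548
outer loop
vertex 1.712 0.224 0.507
vertex 1.85 -0.52 0.823
vertex 1.426 -0.321 0.15
endloop
endfacet
facet normal -0.700 0.610 -0.370
outer loop
vertex 1.712 0.224 0.507
vertex 1.426 -0.321 0.15
vertex 0.55 -0.4 1.677
endloop
endfacet
facet normal 0.833 -0.078 -0.548
outer loop
vertex 1.426 -0.321 0.15
vertex 1.85 -0.52 0.823
vertex 1.459 -1.016 0.299
endloop
endfacet
facet normal -0.855 -0.147 -0.498
outer loop
vertex 1.426 -0.321 0.15
vertex 1.459 -1.016 0.299
vertex 0.55 -0.4 1.677
endloop
endfacet
facet normal 0.833 -0.078 -0.548
outer loop
vertex 1.459 -1.016 0.299
vertex 1.85 -0.52 0.823
vertex 1.786 -1.338 0.842
endloop
endfacet
facet normal -0.634 -0.770 -0.074
outer loop
vertex 1.459 -1.016 0.299
vertex 1.786 -1.338 0.842
vertex 0.55 -0.4 1.677
endloop
endfacet
facet normal 0.833 -0.078 -0.548
outer loop
vertex 1.786 -1.338 0.842
vertex 1.85 -0.52 0.823
vertex 2.162 -1.044 1.371
endloop
endfacet
facet normal -0.204 -0.787 0.582
outer loop
vertex 1.786 -1.338 0.842
vertex 2.162 -1.044 1.371
vertex 0.55 -0.4 1.677
endloop
endfacet
facet normal 0.833 -0.077 -0.548
outer loop
vertex 2.162 -1.044 1.371
vertex 1.85 -0.52 0.823
vertex 2.302 -0.356 1.487
endloop
endfacet
facet normal 0.111 -0.187 0.976
outer loop
vertex 2.162 -1.044 1.371
vertex 2.302 -0.356 1.487
vertex 0.55 -0.4 1.677
endloop
endfacet

endsolid


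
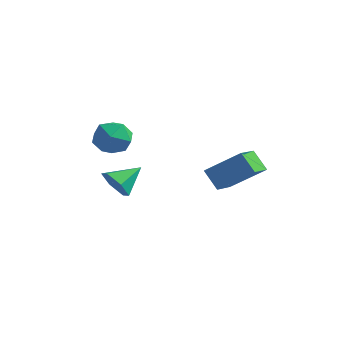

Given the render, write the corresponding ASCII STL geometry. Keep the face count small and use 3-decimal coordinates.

solid 
facet normal -0.294 -0.822 -0.487
outer loop
vertex -1.43 1.702 0.383
vertex -2.131 2.153 0.045
vertex -1.349 2.137 -0.401
endloop
endfacet
facet normal 0.980 0.113 0.164
outer loop
vertex -1.43 1.702 0.383
vertex -1.349 2.137 -0.401
vertex -1.689 3.387 0.775
endloop
endfacet
facet normal -0.294 -0.823 -0.486
outer loop
vertex -1.349 2.137 -0.401
vertex -2.131 2.153 0.045
vertex -2.051 2.588 -0.739
endloop
endfacet
facet normal 0.626 0.618 -0.476
outer loop
vertex -1.349 2.137 -0.401
vertex -2.051 2.588 -0.739
vertex -1.689 3.387 0.775
endloop
endfacet
facet normal -0.295 -0.822 -0.486
outer loop
vertex -2.051 2.588 -0.739
vertex -2.131 2.153 0.045
vertex -2.833 2.605 -0.293
endloop
endfacet
facet normal -0.217 0.884 -0.414
outer loop
vertex -2.051 2.588 -0.739
vertex -2.833 2.605 -0.293
vertex -1.689 3.387 0.775
endloop
endfacet
facet normal -0.295 -0.822 -0.486
outer loop
vertex -2.833 2.605 -0.293
vertex -2.131 2.153 0.045
vertex -2.913 2.17 0.491
endloop
endfacet
facet normal -0.708 0.646 0.286
outer loop
vertex -2.833 2.605 -0.293
vertex -2.913 2.17 0.491
vertex -1.689 3.387 0.775
endloop
endfacet
facet normal -0.295 -0.822 -0.486
outer loop
vertex -2.913 2.17 0.491
vertex -2.131 2.153 0.045
vertex -2.211 1.718 0.829
endloop
endfacet
facet normal -0.354 0.141 0.924
outer loop
vertex -2.913 2.17 0.491
vertex -2.211 1.718 0.829
vertex -1.689 3.387 0.775
endloop
endfacet
facet normal -0.295 -0.823 -0.486
outer loop
vertex -2.211 1.718 0.829
vertex -2.131 2.153 0.045
vertex -1.43 1.702 0.383
endloop
endfacet
facet normal 0.490 -0.125 0.863
outer loop
vertex -2.211 1.718 0.829
vertex -1.43 1.702 0.383
vertex -1.689 3.387 0.775
endloop
endfacet
facet normal -0.832 0.549 0.082
outer loop
vertex -2.316 2.375 2.664
vertex -2.788 1.595 3.096
vertex -2.291 2.264 3.666
endloop
endfacet
facet normal -0.251 0.961 0.113
outer loop
vertex -2.316 2.375 2.664
vertex -2.291 2.264 3.666
vertex -1.458 2.54 3.169
endloop
endfacet
facet normal 0.121 0.865 -0.488
outer loop
vertex -2.316 2.375 2.664
vertex -1.458 2.54 3.169
vertex -1.439 2.042 2.291
endloop
endfacet
facet normal -0.230 0.392 -0.891
outer loop
vertex -2.316 2.375 2.664
vertex -1.439 2.042 2.291
vertex -2.261 1.458 2.246
endloop
endfacet
facet normal -0.819 0.197 -0.539
outer loop
vertex -2.316 2.375 2.664
vertex -2.261 1.458 2.246
vertex -2.788 1.595 3.096
endloop
endfacet
facet normal 0.149 0.737 0.659
outer loop
vertex -1.458 2.54 3.169
vertex -2.291 2.264 3.666
vertex -1.399 1.862 3.914
endloop
endfacet
facet normal -0.791 0.069 0.608
outer loop
vertex -2.291 2.264 3.666
vertex -2.788 1.595 3.096
vertex -2.221 1.278 3.869
endloop
endfacet
facet normal -0.769 -0.502 -0.396
outer loop
vertex -2.788 1.595 3.096
vertex -2.261 1.458 2.246
vertex -2.202 0.78 2.991
endloop
endfacet
facet normal 0.185 -0.186 -0.965
outer loop
vertex -2.261 1.458 2.246
vertex -1.439 2.042 2.291
vertex -1.369 1.056 2.494
endloop
endfacet
facet normal 0.752 0.581 -0.313
outer loop
vertex -1.439 2.042 2.291
vertex -1.458 2.54 3.169
vertex -0.872 1.725 3.064
endloop
endfacet
facet normal 0.230 -0.392 0.891
outer loop
vertex -1.344 0.945 3.496
vertex -1.399 1.862 3.914
vertex -2.221 1.278 3.869
endloop
endfacet
facet normal -0.121 -0.865 0.488
outer loop
vertex -1.344 0.945 3.496
vertex -2.221 1.278 3.869
vertex -2.202 0.78 2.991
endloop
endfacet
facet normal 0.251 -0.961 -0.113
outer loop
vertex -1.344 0.945 3.496
vertex -2.202 0.78 2.991
vertex -1.369 1.056 2.494
endloop
endfacet
facet normal 0.832 -0.549 -0.082
outer loop
vertex -1.344 0.945 3.496
vertex -1.369 1.056 2.494
vertex -0.872 1.725 3.064
endloop
endfacet
facet normal 0.819 -0.197 0.539
outer loop
vertex -1.344 0.945 3.496
vertex -0.872 1.725 3.064
vertex -1.399 1.862 3.914
endloop
endfacet
facet normal -0.185 0.186 0.965
outer loop
vertex -2.221 1.278 3.869
vertex -1.399 1.862 3.914
vertex -2.291 2.264 3.666
endloop
endfacet
facet normal -0.752 -0.581 0.313
outer loop
vertex -2.202 0.78 2.991
vertex -2.221 1.278 3.869
vertex -2.788 1.595 3.096
endloop
endfacet
facet normal -0.149 -0.737 -0.659
outer loop
vertex -1.369 1.056 2.494
vertex -2.202 0.78 2.991
vertex -2.261 1.458 2.246
endloop
endfacet
facet normal 0.791 -0.069 -0.608
outer loop
vertex -0.872 1.725 3.064
vertex -1.369 1.056 2.494
vertex -1.439 2.042 2.291
endloop
endfacet
facet normal 0.769 0.502 0.396
outer loop
vertex -1.399 1.862 3.914
vertex -0.872 1.725 3.064
vertex -1.458 2.54 3.169
endloop
endfacet
facet normal -0.726 -0.333 -0.601
outer loop
vertex 1.96 3.051 1.672
vertex 1.676 4.339 1.302
vertex 2.72 2.968 0.8
endloop
endfacet
facet normal 0.207 -0.940 0.270
outer loop
vertex 4.144 3.621 1.978
vertex 1.96 3.051 1.672
vertex 2.72 2.968 0.8
endloop
endfacet
facet normal -0.726 -0.333 -0.601
outer loop
vertex 2.72 2.968 0.8
vertex 1.676 4.339 1.302
vertex 2.436 4.256 0.43
endloop
endfacet
facet normal 0.655 -0.072 -0.752
outer loop
vertex 2.436 4.256 0.43
vertex 4.144 3.621 1.978
vertex 2.72 2.968 0.8
endloop
endfacet
facet normal -0.655 0.072 0.752
outer loop
vertex 1.96 3.051 1.672
vertex 3.1 4.992 2.48
vertex 1.676 4.339 1.302
endloop
endfacet
facet normal 0.207 -0.940 0.270
outer loop
vertex 3.384 3.704 2.85
vertex 1.96 3.051 1.672
vertex 4.144 3.621 1.978
endloop
endfacet
facet normal -0.655 0.072 0.752
outer loop
vertex 3.384 3.704 2.85
vertex 3.1 4.992 2.48
vertex 1.96 3.051 1.672
endloop
endfacet
facet normal -0.207 0.940 -0.270
outer loop
vertex 1.676 4.339 1.302
vertex 3.1 4.992 2.48
vertex 2.436 4.256 0.43
endloop
endfacet
facet normal 0.655 -0.072 -0.752
outer loop
vertex 3.86 4.909 1.608
vertex 4.144 3.621 1.978
vertex 2.436 4.256 0.43
endloop
endfacet
facet normal -0.207 0.940 -0.270
outer loop
vertex 2.436 4.256 0.43
vertex 3.1 4.992 2.48
vertex 3.86 4.909 1.608
endloop
endfacet
facet normal 0.726 0.333 0.601
outer loop
vertex 3.86 4.909 1.608
vertex 3.384 3.704 2.85
vertex 4.144 3.621 1.978
endloop
endfacet
facet normal 0.726 0.333 0.601
outer loop
vertex 3.1 4.992 2.48
vertex 3.384 3.704 2.85
vertex 3.86 4.909 1.608
endloop
endfacet

endsolid
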